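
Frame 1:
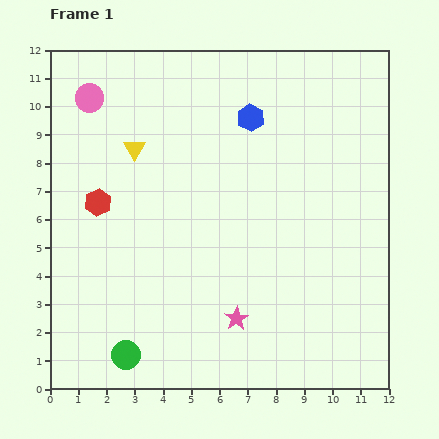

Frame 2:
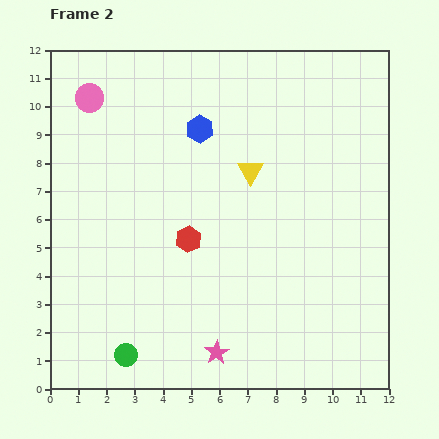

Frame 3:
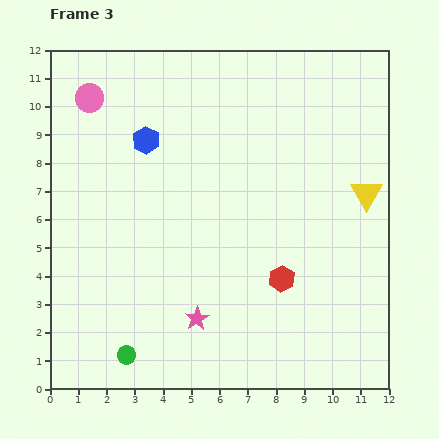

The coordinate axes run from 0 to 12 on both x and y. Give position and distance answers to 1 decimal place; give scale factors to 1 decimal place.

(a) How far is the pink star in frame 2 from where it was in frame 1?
1.4

The pink star moved from (6.6, 2.5) to (5.9, 1.3), a distance of √(0.7² + 1.2²) ≈ 1.4.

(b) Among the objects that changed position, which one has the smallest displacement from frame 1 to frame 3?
the pink star

(moved 1.4)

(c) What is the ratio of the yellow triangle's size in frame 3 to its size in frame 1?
1.5×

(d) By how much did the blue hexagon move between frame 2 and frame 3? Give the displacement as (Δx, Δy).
(-1.9, -0.4)

The blue hexagon was at (5.3, 9.2) in frame 2 and (3.4, 8.8) in frame 3.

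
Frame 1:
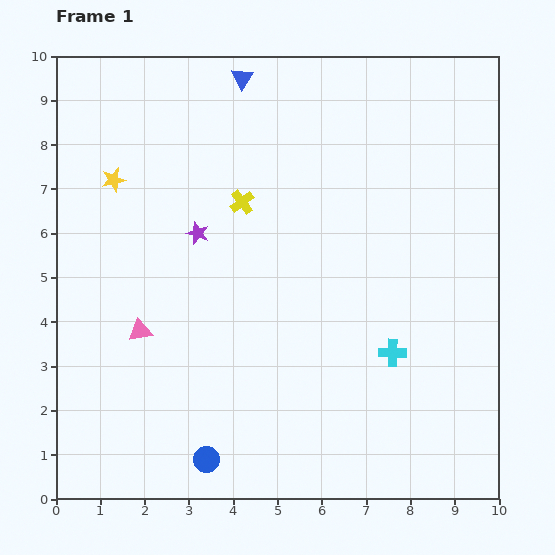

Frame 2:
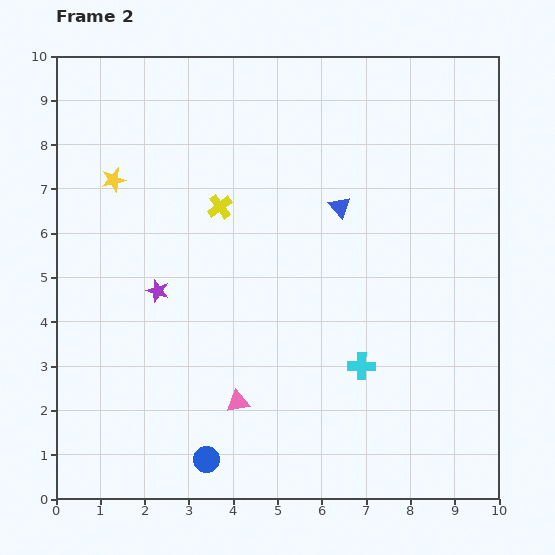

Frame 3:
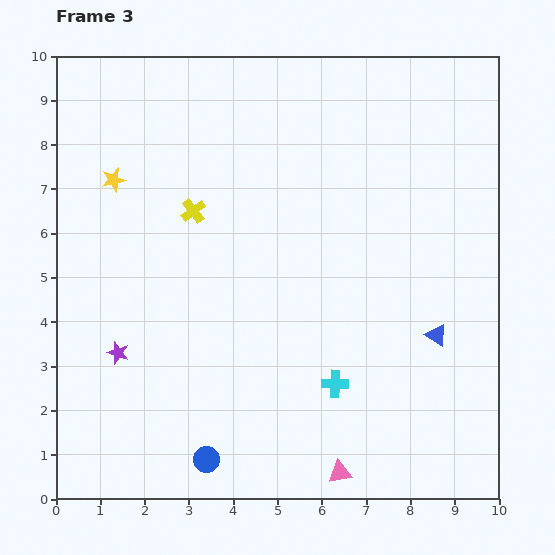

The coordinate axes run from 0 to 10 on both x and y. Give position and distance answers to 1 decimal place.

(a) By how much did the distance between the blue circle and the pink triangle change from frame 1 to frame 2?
-1.8

Distance in frame 1: 3.3. Distance in frame 2: 1.5.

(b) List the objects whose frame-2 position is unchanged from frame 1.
the blue circle, the yellow star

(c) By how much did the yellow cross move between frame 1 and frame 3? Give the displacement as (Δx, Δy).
(-1.1, -0.2)

The yellow cross was at (4.2, 6.7) in frame 1 and (3.1, 6.5) in frame 3.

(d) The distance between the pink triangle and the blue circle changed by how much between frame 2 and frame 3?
+1.5

Distance in frame 2: 1.5. Distance in frame 3: 3.0.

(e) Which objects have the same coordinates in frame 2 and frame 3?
the blue circle, the yellow star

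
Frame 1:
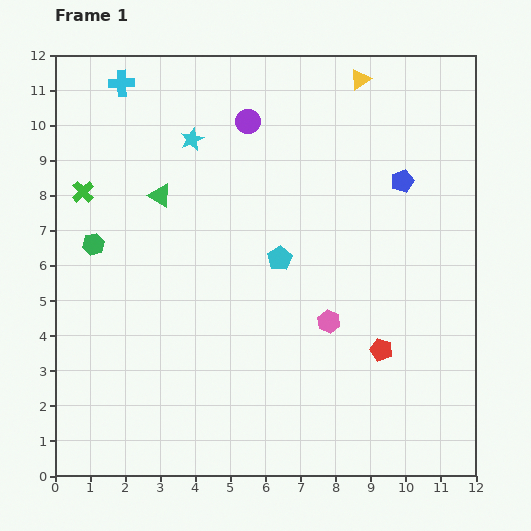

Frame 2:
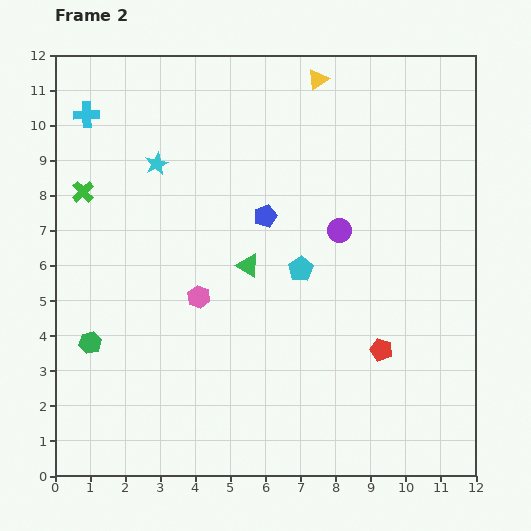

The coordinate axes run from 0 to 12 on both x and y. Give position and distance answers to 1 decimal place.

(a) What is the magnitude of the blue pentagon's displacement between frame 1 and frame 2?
4.0

The blue pentagon moved from (9.9, 8.4) to (6.0, 7.4), a distance of √(3.9² + 1.0²) ≈ 4.0.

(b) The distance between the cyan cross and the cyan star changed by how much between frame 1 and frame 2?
-0.2

Distance in frame 1: 2.6. Distance in frame 2: 2.4.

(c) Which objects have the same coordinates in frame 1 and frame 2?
the red pentagon, the green cross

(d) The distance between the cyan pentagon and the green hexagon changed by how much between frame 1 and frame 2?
+1.1

Distance in frame 1: 5.3. Distance in frame 2: 6.4.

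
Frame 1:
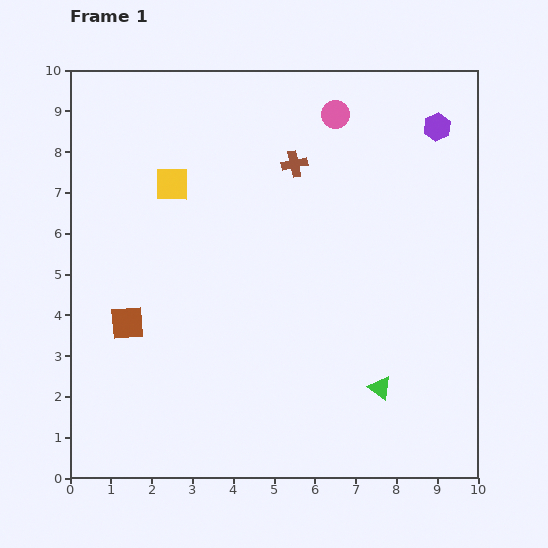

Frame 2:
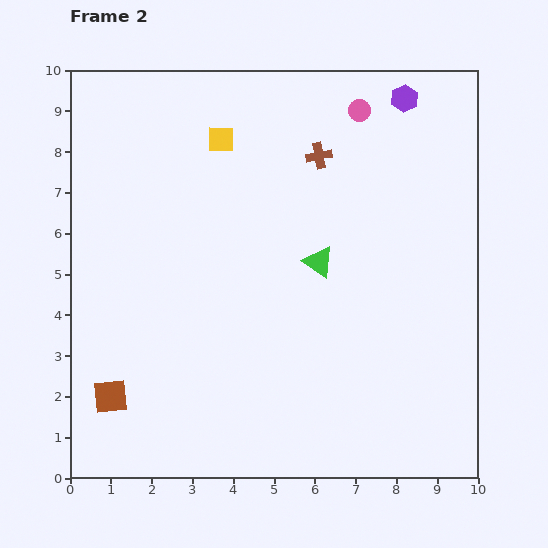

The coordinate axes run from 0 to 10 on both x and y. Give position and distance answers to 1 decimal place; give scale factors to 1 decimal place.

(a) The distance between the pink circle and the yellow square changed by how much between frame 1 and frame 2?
-0.8

Distance in frame 1: 4.3. Distance in frame 2: 3.5.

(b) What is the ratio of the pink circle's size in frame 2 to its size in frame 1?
0.8×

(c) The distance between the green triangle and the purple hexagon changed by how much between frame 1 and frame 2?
-2.1

Distance in frame 1: 6.6. Distance in frame 2: 4.5.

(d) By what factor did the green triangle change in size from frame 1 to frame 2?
1.4×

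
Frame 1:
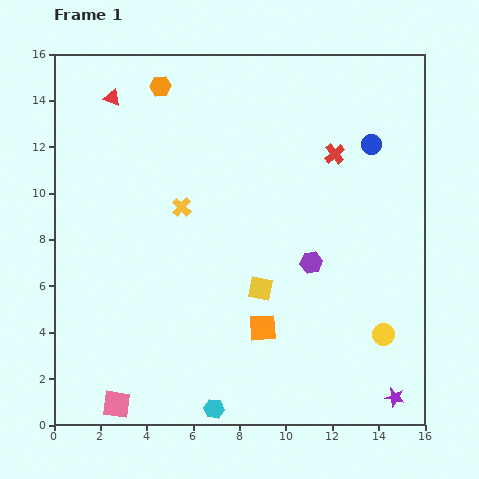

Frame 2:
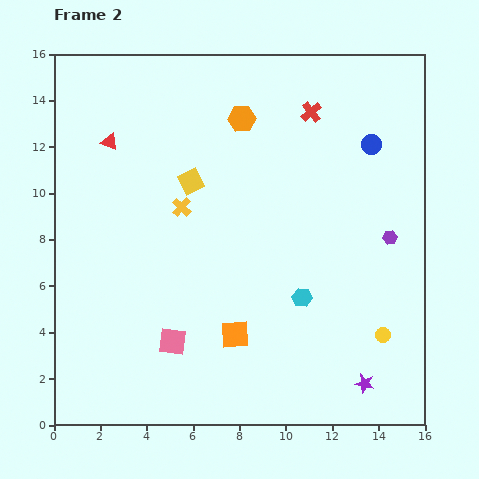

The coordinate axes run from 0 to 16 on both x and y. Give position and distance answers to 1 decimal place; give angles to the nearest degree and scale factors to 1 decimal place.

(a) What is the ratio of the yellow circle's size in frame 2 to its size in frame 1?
0.7×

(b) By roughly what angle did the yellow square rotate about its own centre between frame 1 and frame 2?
38° counter-clockwise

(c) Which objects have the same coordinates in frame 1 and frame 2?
the yellow circle, the yellow cross, the blue circle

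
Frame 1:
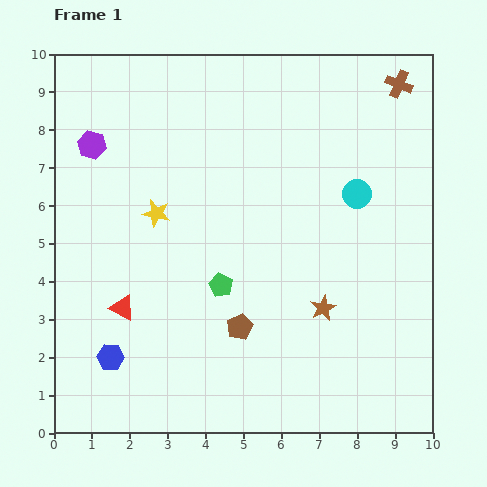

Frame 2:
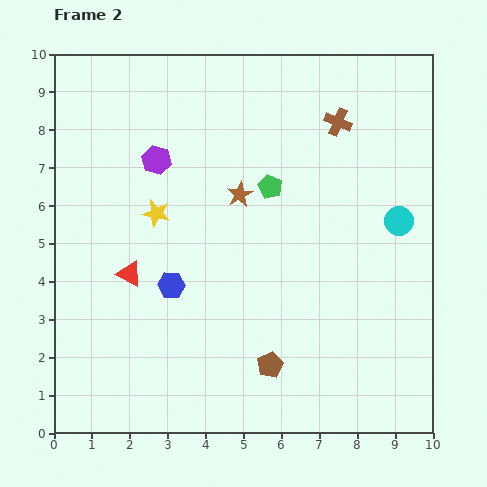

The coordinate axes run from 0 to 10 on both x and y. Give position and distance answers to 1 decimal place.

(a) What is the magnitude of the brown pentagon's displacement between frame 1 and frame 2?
1.3

The brown pentagon moved from (4.9, 2.8) to (5.7, 1.8), a distance of √(0.8² + 1.0²) ≈ 1.3.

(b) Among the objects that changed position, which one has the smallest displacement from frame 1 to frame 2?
the red triangle

(moved 0.9)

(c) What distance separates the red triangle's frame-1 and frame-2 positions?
0.9

The red triangle moved from (1.8, 3.3) to (2.0, 4.2), a distance of √(0.2² + 0.9²) ≈ 0.9.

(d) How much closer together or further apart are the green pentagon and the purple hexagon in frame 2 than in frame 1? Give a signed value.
-1.9

Distance in frame 1: 5.0. Distance in frame 2: 3.1.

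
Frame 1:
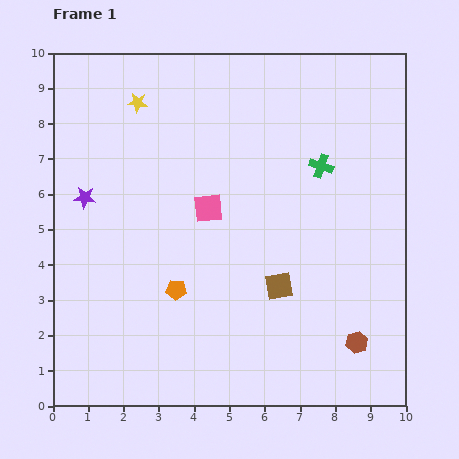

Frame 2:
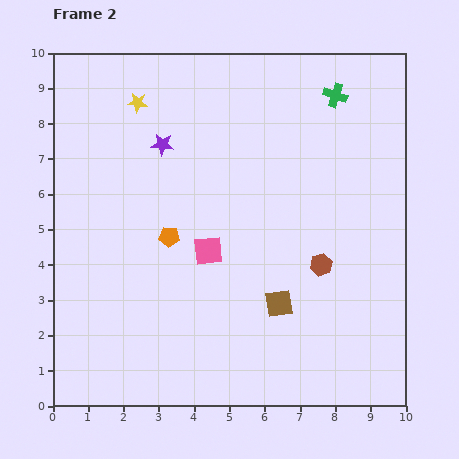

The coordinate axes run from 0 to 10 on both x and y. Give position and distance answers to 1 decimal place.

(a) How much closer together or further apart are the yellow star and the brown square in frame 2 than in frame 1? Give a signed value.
+0.4

Distance in frame 1: 6.6. Distance in frame 2: 7.0.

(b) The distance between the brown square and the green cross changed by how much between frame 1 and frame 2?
+2.5

Distance in frame 1: 3.6. Distance in frame 2: 6.1.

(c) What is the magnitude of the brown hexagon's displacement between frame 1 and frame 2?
2.4

The brown hexagon moved from (8.6, 1.8) to (7.6, 4.0), a distance of √(1.0² + 2.2²) ≈ 2.4.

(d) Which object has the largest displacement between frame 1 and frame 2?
the purple star

(moved 2.7; next 2.4)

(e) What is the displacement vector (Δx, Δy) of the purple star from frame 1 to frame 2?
(2.2, 1.5)

The purple star was at (0.9, 5.9) in frame 1 and (3.1, 7.4) in frame 2.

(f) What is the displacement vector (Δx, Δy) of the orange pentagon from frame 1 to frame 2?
(-0.2, 1.5)

The orange pentagon was at (3.5, 3.3) in frame 1 and (3.3, 4.8) in frame 2.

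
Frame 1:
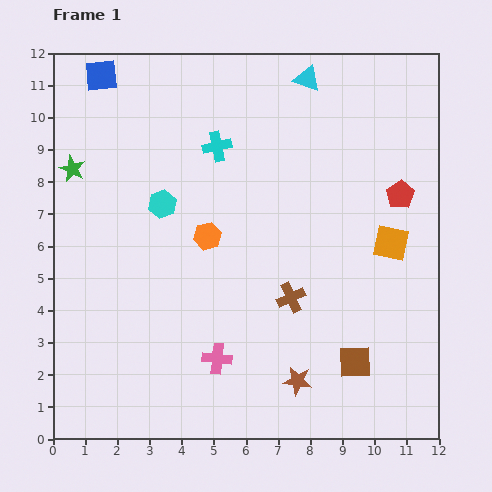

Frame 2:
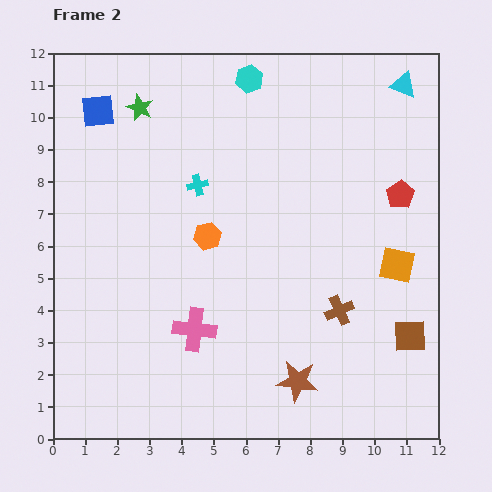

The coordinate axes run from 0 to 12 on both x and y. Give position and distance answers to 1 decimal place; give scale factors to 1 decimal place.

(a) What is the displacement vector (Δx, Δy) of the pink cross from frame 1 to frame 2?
(-0.7, 0.9)

The pink cross was at (5.1, 2.5) in frame 1 and (4.4, 3.4) in frame 2.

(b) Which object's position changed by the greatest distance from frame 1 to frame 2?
the cyan hexagon

(moved 4.7; next 3.0)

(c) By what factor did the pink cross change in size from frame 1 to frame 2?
1.5×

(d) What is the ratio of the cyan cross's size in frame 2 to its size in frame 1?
0.7×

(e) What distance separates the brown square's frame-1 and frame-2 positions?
1.9

The brown square moved from (9.4, 2.4) to (11.1, 3.2), a distance of √(1.7² + 0.8²) ≈ 1.9.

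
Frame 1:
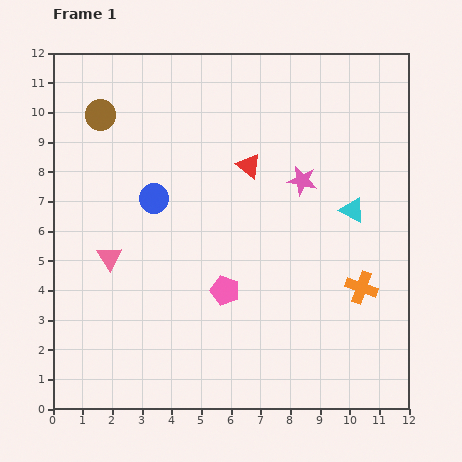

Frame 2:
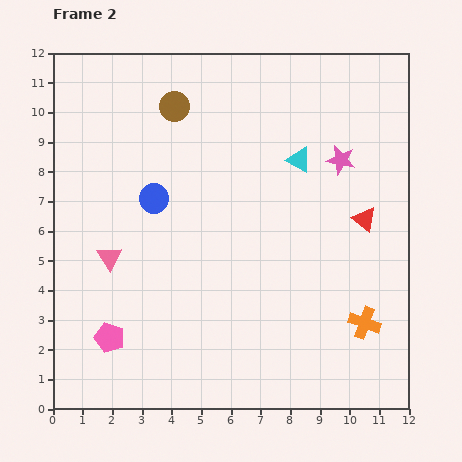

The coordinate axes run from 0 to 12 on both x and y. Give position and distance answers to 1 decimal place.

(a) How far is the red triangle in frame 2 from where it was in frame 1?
4.3

The red triangle moved from (6.6, 8.2) to (10.5, 6.4), a distance of √(3.9² + 1.8²) ≈ 4.3.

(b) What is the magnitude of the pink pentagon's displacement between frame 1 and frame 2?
4.2

The pink pentagon moved from (5.8, 4.0) to (1.9, 2.4), a distance of √(3.9² + 1.6²) ≈ 4.2.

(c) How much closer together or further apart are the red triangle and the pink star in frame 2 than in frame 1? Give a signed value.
+0.3

Distance in frame 1: 1.9. Distance in frame 2: 2.2.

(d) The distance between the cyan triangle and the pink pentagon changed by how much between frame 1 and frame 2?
+3.7

Distance in frame 1: 5.1. Distance in frame 2: 8.8.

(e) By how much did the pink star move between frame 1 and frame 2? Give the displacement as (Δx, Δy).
(1.3, 0.7)

The pink star was at (8.4, 7.7) in frame 1 and (9.7, 8.4) in frame 2.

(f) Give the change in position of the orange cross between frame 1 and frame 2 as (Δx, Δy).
(0.1, -1.2)

The orange cross was at (10.4, 4.1) in frame 1 and (10.5, 2.9) in frame 2.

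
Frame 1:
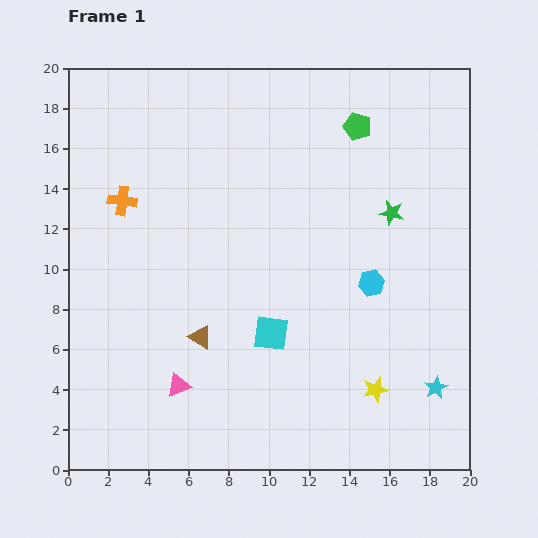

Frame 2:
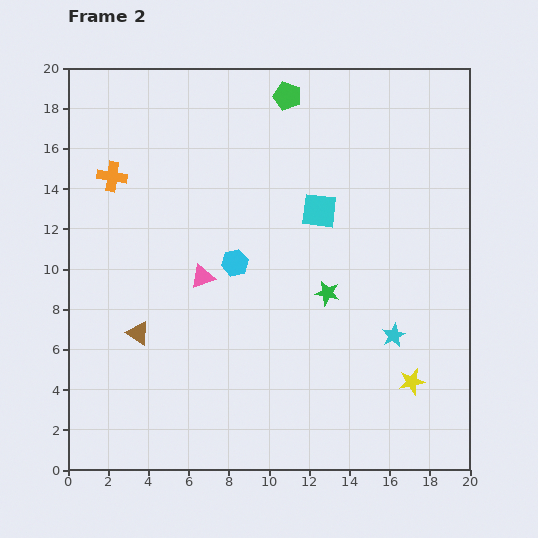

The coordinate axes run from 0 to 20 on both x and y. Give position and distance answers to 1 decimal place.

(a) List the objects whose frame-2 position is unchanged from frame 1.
none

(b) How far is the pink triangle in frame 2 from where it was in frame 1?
5.5

The pink triangle moved from (5.5, 4.2) to (6.7, 9.6), a distance of √(1.2² + 5.4²) ≈ 5.5.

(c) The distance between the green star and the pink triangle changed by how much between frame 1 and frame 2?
-7.3

Distance in frame 1: 13.6. Distance in frame 2: 6.3.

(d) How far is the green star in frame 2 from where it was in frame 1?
5.1

The green star moved from (16.1, 12.8) to (12.9, 8.8), a distance of √(3.2² + 4.0²) ≈ 5.1.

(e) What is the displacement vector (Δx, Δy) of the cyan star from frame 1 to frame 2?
(-2.1, 2.6)

The cyan star was at (18.3, 4.1) in frame 1 and (16.2, 6.7) in frame 2.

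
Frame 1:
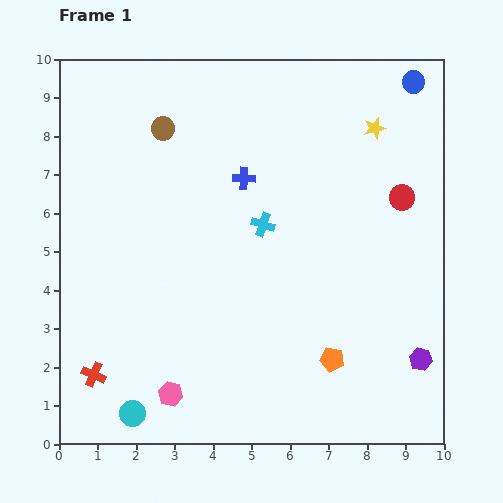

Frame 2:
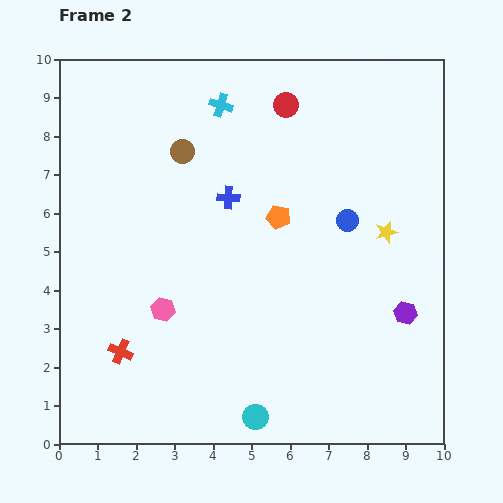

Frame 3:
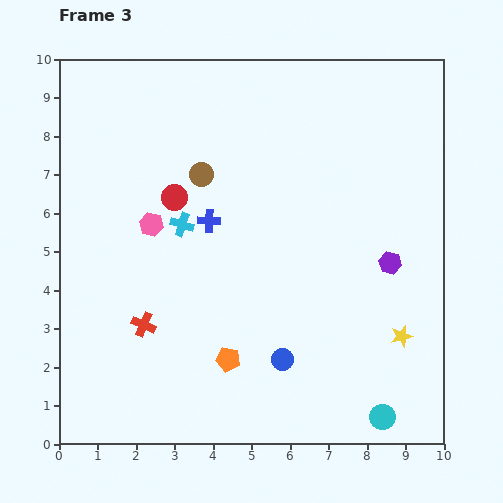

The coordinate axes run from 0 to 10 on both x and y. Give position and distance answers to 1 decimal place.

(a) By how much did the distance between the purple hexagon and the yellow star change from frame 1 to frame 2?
-3.9

Distance in frame 1: 6.1. Distance in frame 2: 2.2.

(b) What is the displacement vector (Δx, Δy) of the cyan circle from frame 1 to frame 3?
(6.5, -0.1)

The cyan circle was at (1.9, 0.8) in frame 1 and (8.4, 0.7) in frame 3.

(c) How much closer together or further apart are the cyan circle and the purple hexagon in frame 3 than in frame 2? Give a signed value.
-0.7

Distance in frame 2: 4.7. Distance in frame 3: 4.0.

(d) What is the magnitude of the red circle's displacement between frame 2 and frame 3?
3.8

The red circle moved from (5.9, 8.8) to (3.0, 6.4), a distance of √(2.9² + 2.4²) ≈ 3.8.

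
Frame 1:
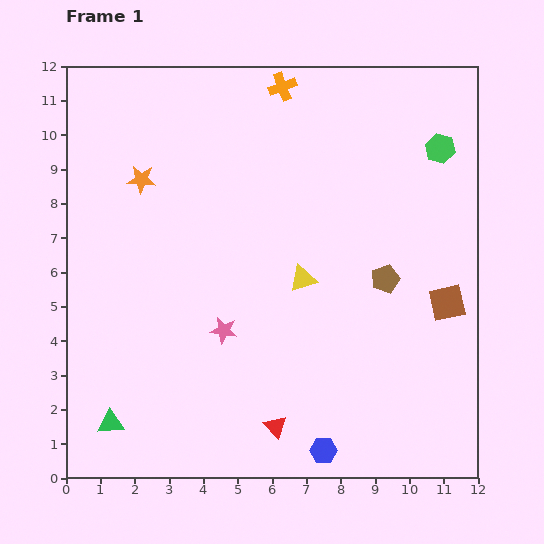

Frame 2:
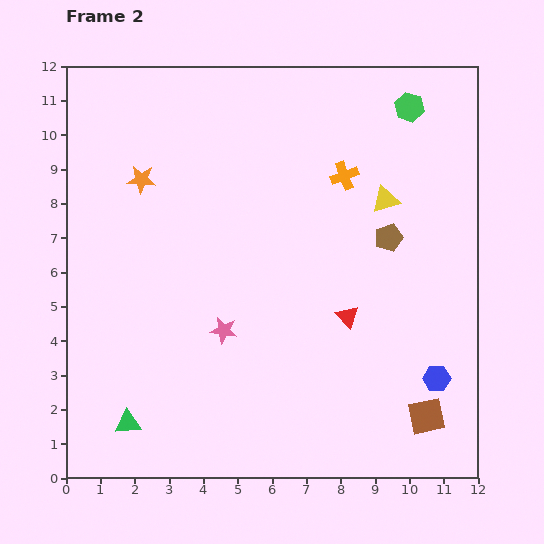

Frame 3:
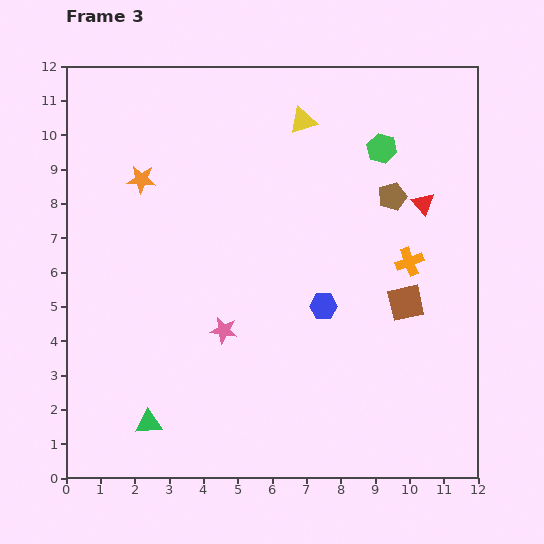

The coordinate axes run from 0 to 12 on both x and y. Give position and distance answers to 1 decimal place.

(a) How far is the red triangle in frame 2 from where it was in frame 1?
3.8

The red triangle moved from (6.1, 1.5) to (8.2, 4.7), a distance of √(2.1² + 3.2²) ≈ 3.8.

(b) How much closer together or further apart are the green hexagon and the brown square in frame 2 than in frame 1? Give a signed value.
+4.5

Distance in frame 1: 4.5. Distance in frame 2: 9.0.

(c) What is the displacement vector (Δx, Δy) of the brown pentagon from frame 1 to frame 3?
(0.2, 2.4)

The brown pentagon was at (9.3, 5.8) in frame 1 and (9.5, 8.2) in frame 3.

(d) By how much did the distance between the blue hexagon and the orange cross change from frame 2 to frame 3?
-3.7

Distance in frame 2: 6.5. Distance in frame 3: 2.8.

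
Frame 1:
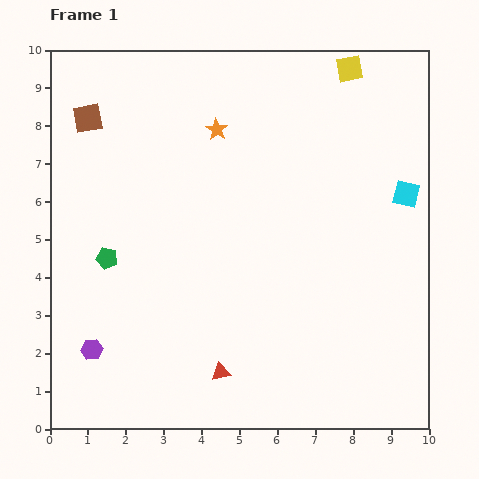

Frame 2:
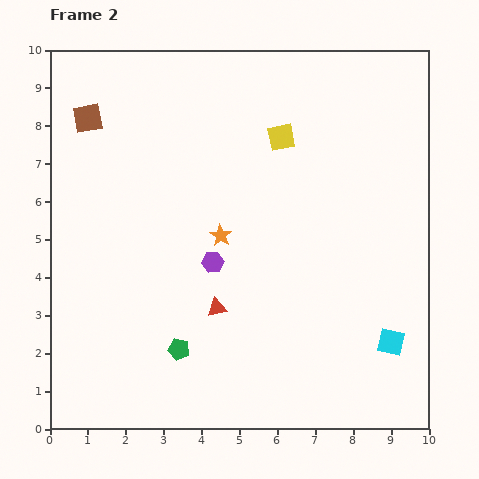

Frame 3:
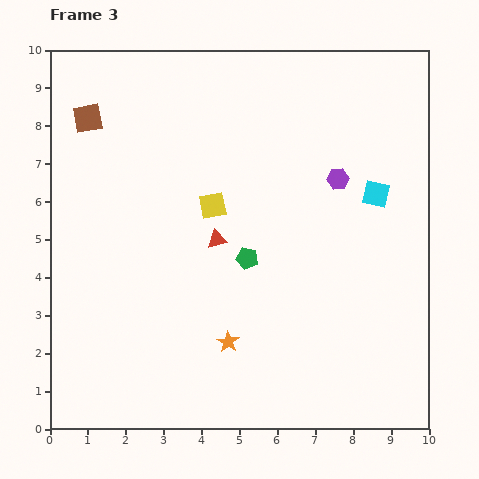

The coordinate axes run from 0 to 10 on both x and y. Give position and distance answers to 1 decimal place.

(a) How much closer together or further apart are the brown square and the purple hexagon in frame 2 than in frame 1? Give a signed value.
-1.1

Distance in frame 1: 6.1. Distance in frame 2: 5.0.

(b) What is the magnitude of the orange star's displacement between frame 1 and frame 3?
5.6

The orange star moved from (4.4, 7.9) to (4.7, 2.3), a distance of √(0.3² + 5.6²) ≈ 5.6.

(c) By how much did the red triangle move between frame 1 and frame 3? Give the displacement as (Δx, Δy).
(-0.1, 3.5)

The red triangle was at (4.5, 1.5) in frame 1 and (4.4, 5.0) in frame 3.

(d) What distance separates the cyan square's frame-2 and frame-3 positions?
3.9

The cyan square moved from (9.0, 2.3) to (8.6, 6.2), a distance of √(0.4² + 3.9²) ≈ 3.9.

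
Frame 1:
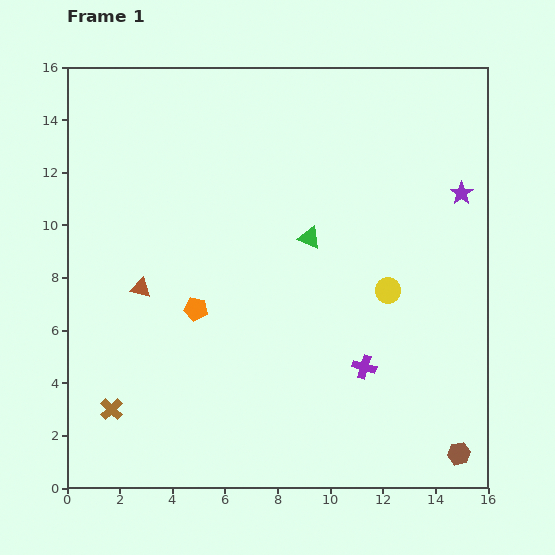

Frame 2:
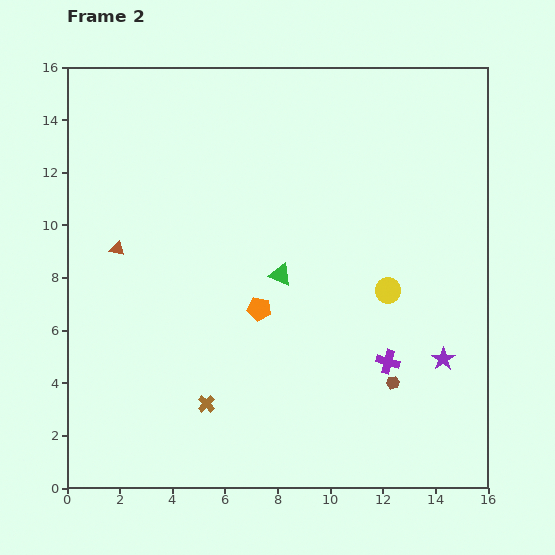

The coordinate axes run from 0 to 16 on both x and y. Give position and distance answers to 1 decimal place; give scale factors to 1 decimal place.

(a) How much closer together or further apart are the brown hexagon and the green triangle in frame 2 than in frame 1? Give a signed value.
-4.1

Distance in frame 1: 10.0. Distance in frame 2: 5.9.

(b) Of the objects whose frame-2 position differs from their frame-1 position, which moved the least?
the purple cross

(moved 0.9)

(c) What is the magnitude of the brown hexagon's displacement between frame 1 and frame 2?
3.7

The brown hexagon moved from (14.9, 1.3) to (12.4, 4.0), a distance of √(2.5² + 2.7²) ≈ 3.7.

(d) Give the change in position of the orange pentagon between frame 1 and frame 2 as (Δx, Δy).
(2.4, 0.0)

The orange pentagon was at (4.9, 6.8) in frame 1 and (7.3, 6.8) in frame 2.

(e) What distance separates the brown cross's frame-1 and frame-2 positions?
3.6

The brown cross moved from (1.7, 3.0) to (5.3, 3.2), a distance of √(3.6² + 0.2²) ≈ 3.6.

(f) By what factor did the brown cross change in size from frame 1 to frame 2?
0.8×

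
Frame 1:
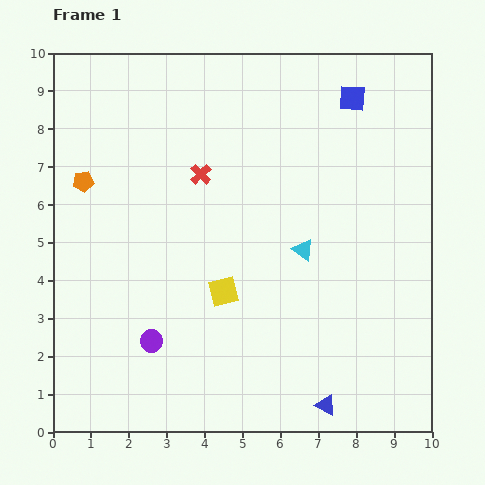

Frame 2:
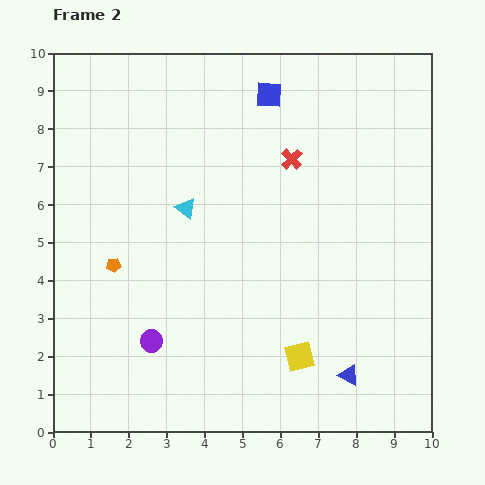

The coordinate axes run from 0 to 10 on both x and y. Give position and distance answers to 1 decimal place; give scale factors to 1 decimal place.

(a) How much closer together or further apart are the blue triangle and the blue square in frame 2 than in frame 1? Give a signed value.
-0.4

Distance in frame 1: 8.1. Distance in frame 2: 7.7.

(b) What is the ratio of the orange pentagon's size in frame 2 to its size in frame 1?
0.7×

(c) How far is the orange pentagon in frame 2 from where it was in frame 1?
2.3

The orange pentagon moved from (0.8, 6.6) to (1.6, 4.4), a distance of √(0.8² + 2.2²) ≈ 2.3.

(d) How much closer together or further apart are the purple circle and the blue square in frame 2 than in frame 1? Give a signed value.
-1.1

Distance in frame 1: 8.3. Distance in frame 2: 7.2.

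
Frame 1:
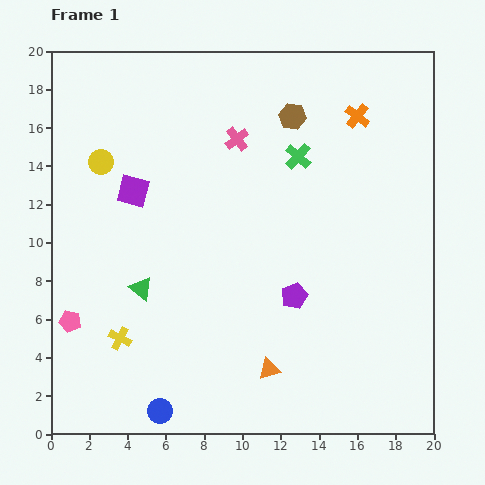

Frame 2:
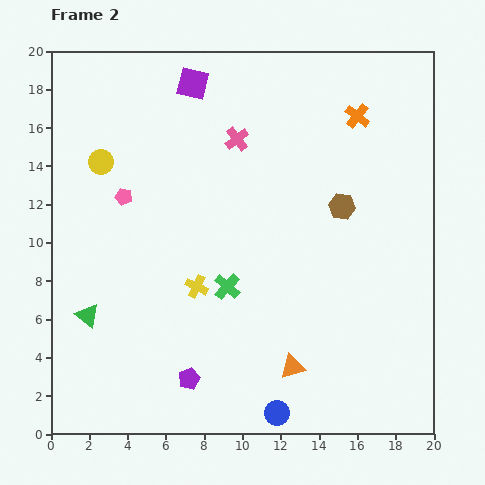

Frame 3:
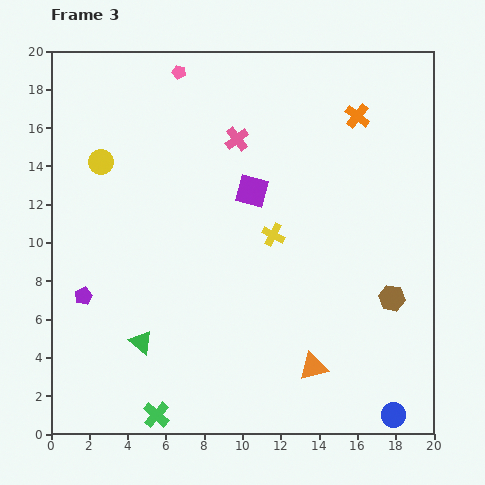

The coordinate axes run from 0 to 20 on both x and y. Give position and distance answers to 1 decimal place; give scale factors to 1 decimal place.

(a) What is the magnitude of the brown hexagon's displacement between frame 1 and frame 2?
5.4

The brown hexagon moved from (12.6, 16.6) to (15.2, 11.9), a distance of √(2.6² + 4.7²) ≈ 5.4.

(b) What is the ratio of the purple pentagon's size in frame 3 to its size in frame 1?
0.7×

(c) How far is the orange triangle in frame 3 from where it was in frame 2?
1.1

The orange triangle moved from (12.6, 3.5) to (13.7, 3.5), a distance of √(1.1² + 0.0²) ≈ 1.1.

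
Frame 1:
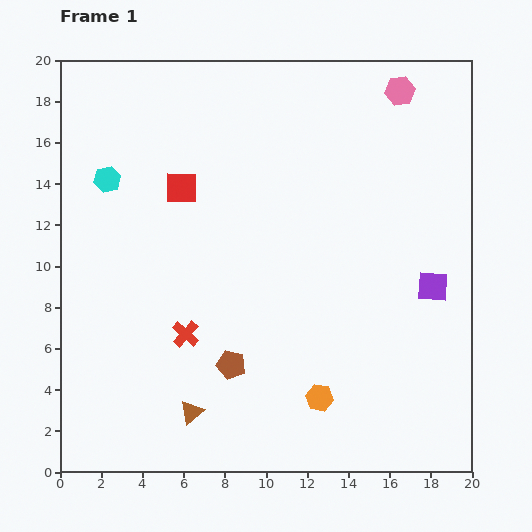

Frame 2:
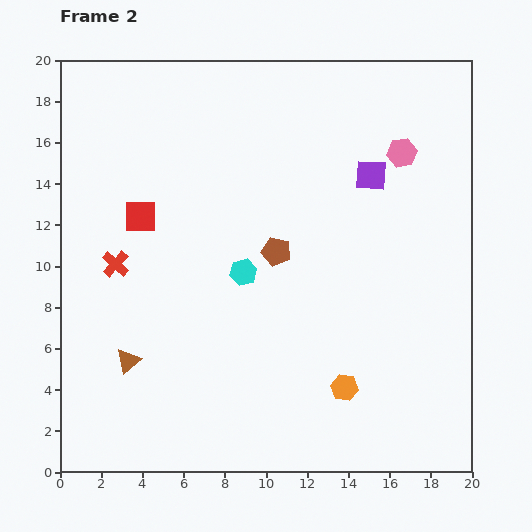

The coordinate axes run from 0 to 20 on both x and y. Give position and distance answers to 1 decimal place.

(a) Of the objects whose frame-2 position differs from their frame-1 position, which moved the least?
the orange hexagon

(moved 1.3)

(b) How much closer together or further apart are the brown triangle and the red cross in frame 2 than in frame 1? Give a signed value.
+0.9

Distance in frame 1: 3.8. Distance in frame 2: 4.7.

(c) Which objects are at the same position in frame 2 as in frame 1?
none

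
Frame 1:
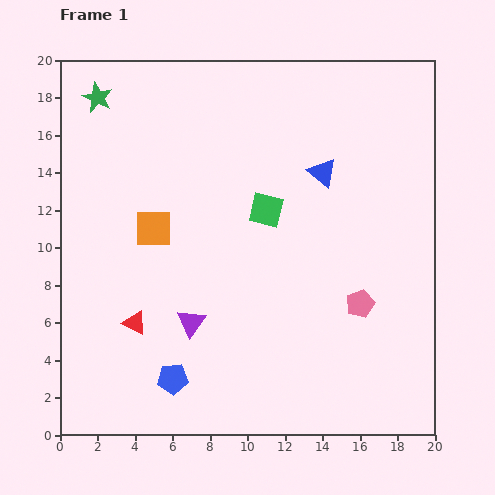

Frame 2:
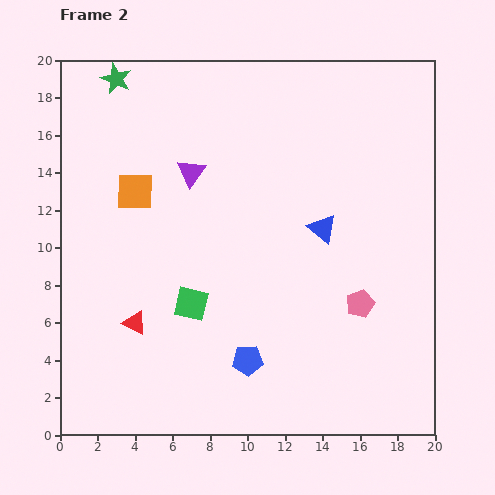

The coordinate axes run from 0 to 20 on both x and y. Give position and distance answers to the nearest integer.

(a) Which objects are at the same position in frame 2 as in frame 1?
the pink pentagon, the red triangle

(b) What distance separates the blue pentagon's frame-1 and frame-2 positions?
4

The blue pentagon moved from (6, 3) to (10, 4), a distance of √(4² + 1²) ≈ 4.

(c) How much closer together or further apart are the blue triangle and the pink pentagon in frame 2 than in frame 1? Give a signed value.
-3

Distance in frame 1: 7. Distance in frame 2: 4.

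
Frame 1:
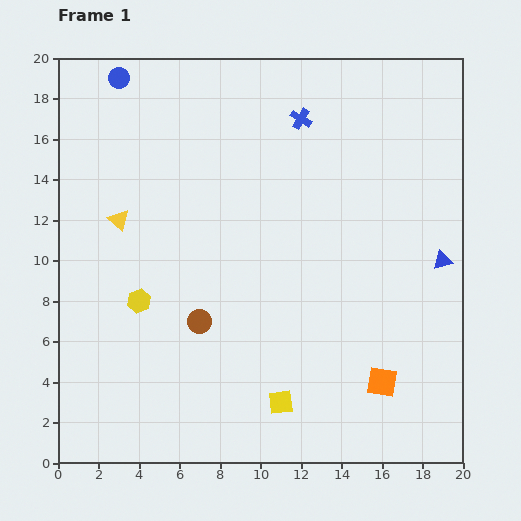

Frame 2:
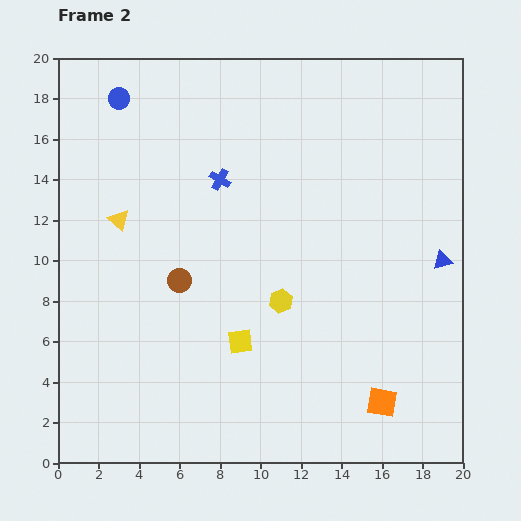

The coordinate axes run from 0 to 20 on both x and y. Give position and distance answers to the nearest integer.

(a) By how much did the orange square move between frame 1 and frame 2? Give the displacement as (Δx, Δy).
(0, -1)

The orange square was at (16, 4) in frame 1 and (16, 3) in frame 2.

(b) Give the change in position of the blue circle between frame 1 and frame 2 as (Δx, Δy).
(0, -1)

The blue circle was at (3, 19) in frame 1 and (3, 18) in frame 2.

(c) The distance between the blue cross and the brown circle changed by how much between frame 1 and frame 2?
-6

Distance in frame 1: 11. Distance in frame 2: 5.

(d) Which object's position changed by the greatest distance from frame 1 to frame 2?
the yellow hexagon

(moved 7; next 5)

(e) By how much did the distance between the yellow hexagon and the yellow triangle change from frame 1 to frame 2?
+5

Distance in frame 1: 4. Distance in frame 2: 9.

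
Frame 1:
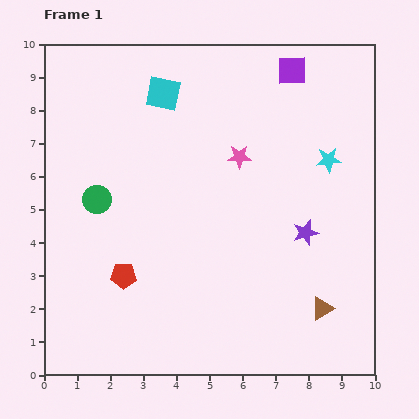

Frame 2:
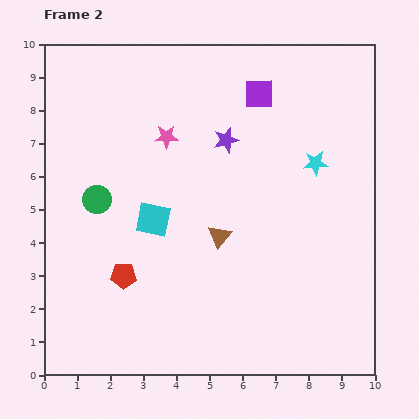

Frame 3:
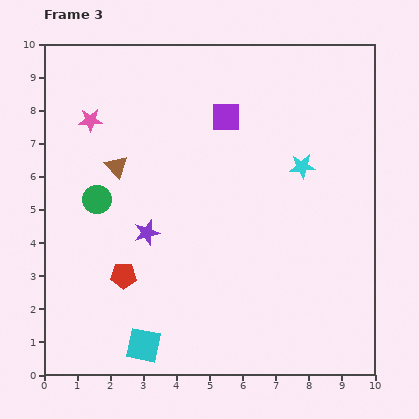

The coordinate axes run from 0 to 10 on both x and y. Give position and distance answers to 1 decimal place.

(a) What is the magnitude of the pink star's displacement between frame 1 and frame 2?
2.3

The pink star moved from (5.9, 6.6) to (3.7, 7.2), a distance of √(2.2² + 0.6²) ≈ 2.3.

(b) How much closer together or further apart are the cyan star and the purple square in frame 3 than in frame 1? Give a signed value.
-0.2

Distance in frame 1: 2.9. Distance in frame 3: 2.7.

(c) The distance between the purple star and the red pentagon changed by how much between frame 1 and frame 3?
-4.2

Distance in frame 1: 5.7. Distance in frame 3: 1.5.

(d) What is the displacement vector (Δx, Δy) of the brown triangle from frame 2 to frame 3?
(-3.1, 2.1)

The brown triangle was at (5.3, 4.2) in frame 2 and (2.2, 6.3) in frame 3.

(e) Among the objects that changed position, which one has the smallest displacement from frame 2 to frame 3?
the cyan star

(moved 0.4)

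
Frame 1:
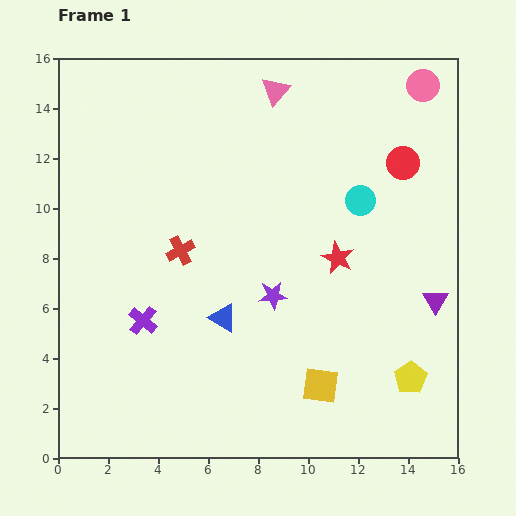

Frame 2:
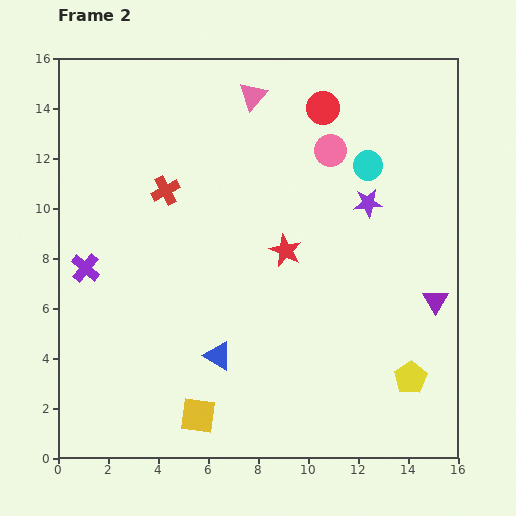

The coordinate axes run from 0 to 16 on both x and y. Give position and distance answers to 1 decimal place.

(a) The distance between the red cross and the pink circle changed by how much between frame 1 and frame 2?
-4.9

Distance in frame 1: 11.7. Distance in frame 2: 6.8.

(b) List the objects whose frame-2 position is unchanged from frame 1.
the purple triangle, the yellow pentagon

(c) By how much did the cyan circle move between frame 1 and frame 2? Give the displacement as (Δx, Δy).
(0.3, 1.4)

The cyan circle was at (12.1, 10.3) in frame 1 and (12.4, 11.7) in frame 2.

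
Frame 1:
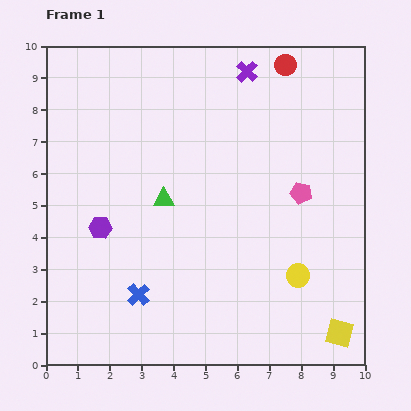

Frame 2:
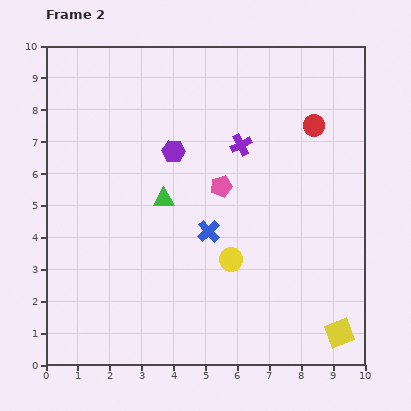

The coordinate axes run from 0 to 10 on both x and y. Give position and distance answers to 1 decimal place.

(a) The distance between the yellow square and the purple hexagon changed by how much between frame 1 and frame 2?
-0.5

Distance in frame 1: 8.2. Distance in frame 2: 7.7.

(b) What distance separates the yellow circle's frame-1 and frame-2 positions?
2.2

The yellow circle moved from (7.9, 2.8) to (5.8, 3.3), a distance of √(2.1² + 0.5²) ≈ 2.2.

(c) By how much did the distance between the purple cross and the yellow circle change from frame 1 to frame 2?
-3.0

Distance in frame 1: 6.6. Distance in frame 2: 3.6.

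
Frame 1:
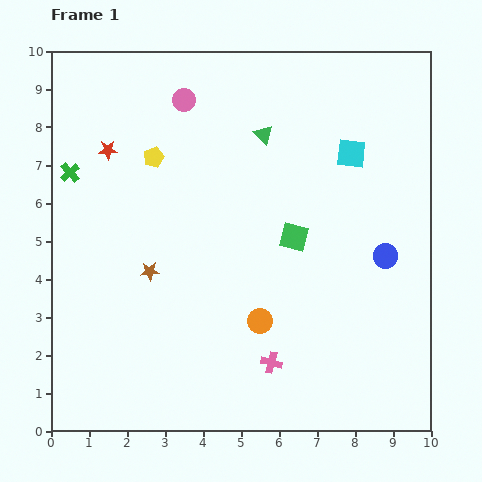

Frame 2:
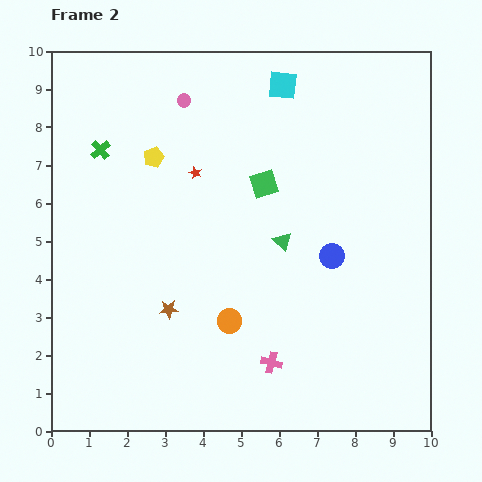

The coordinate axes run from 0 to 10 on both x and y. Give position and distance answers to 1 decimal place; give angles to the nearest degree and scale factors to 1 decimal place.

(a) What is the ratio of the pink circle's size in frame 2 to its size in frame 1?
0.6×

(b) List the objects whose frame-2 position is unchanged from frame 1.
the pink circle, the yellow pentagon, the pink cross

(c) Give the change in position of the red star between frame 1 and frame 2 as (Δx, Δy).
(2.3, -0.6)

The red star was at (1.5, 7.4) in frame 1 and (3.8, 6.8) in frame 2.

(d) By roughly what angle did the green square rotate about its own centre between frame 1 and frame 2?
33° counter-clockwise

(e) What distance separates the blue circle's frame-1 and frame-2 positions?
1.4

The blue circle moved from (8.8, 4.6) to (7.4, 4.6), a distance of √(1.4² + 0.0²) ≈ 1.4.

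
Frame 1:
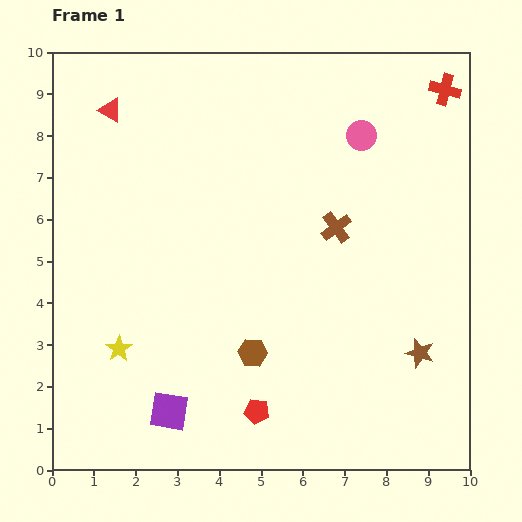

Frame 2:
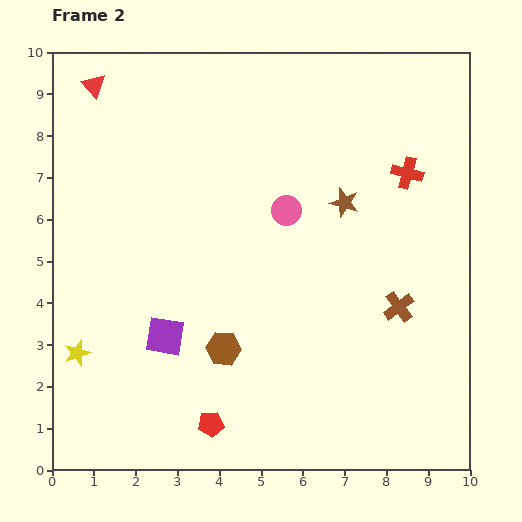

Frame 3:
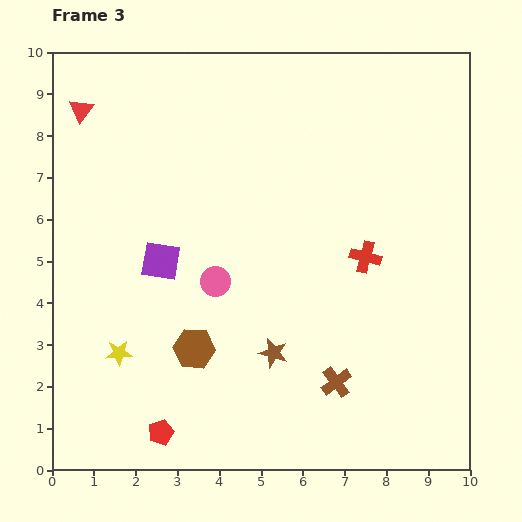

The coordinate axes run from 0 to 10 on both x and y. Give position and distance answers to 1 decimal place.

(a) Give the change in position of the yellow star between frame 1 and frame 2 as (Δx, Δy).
(-1.0, -0.1)

The yellow star was at (1.6, 2.9) in frame 1 and (0.6, 2.8) in frame 2.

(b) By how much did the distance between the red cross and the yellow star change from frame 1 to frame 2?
-1.0

Distance in frame 1: 10.0. Distance in frame 2: 9.0.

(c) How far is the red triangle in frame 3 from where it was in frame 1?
0.7

The red triangle moved from (1.4, 8.6) to (0.7, 8.6), a distance of √(0.7² + 0.0²) ≈ 0.7.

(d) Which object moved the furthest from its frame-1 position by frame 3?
the pink circle

(moved 4.9; next 4.4)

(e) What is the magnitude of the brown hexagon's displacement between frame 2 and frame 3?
0.7

The brown hexagon moved from (4.1, 2.9) to (3.4, 2.9), a distance of √(0.7² + 0.0²) ≈ 0.7.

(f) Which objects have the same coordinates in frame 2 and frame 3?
none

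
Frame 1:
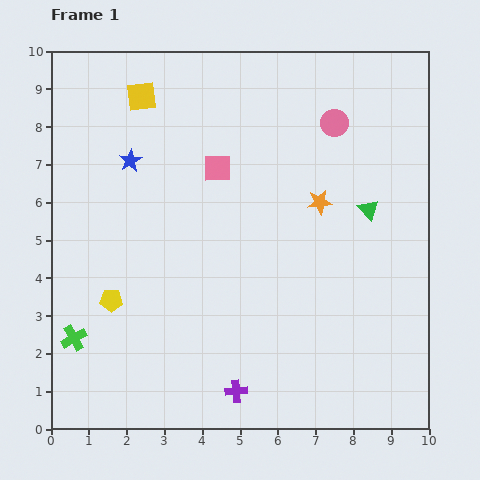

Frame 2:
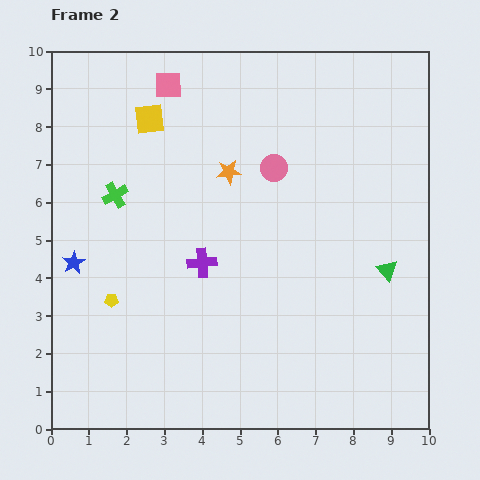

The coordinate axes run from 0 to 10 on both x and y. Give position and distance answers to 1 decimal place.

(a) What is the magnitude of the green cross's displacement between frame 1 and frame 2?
4.0

The green cross moved from (0.6, 2.4) to (1.7, 6.2), a distance of √(1.1² + 3.8²) ≈ 4.0.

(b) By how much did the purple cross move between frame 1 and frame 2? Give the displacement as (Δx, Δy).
(-0.9, 3.4)

The purple cross was at (4.9, 1.0) in frame 1 and (4.0, 4.4) in frame 2.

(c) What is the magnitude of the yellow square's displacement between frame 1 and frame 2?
0.6

The yellow square moved from (2.4, 8.8) to (2.6, 8.2), a distance of √(0.2² + 0.6²) ≈ 0.6.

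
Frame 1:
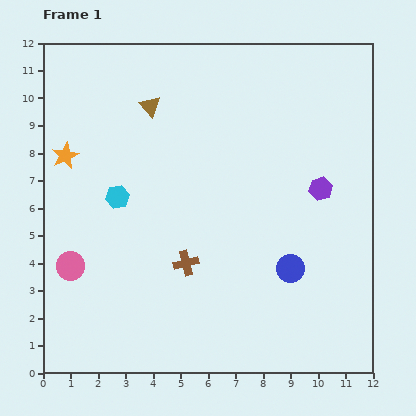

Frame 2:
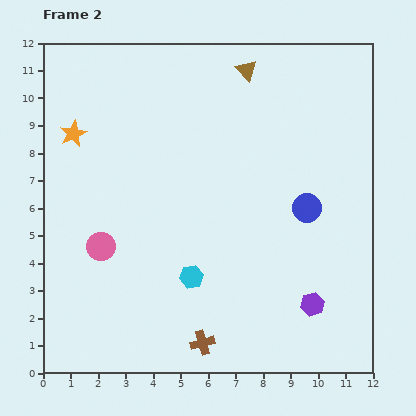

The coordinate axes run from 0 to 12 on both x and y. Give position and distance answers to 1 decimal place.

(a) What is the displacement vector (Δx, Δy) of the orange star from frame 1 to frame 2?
(0.3, 0.8)

The orange star was at (0.8, 7.9) in frame 1 and (1.1, 8.7) in frame 2.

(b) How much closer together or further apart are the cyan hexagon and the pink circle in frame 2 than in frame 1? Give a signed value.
+0.5

Distance in frame 1: 3.0. Distance in frame 2: 3.5.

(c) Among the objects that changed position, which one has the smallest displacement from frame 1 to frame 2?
the orange star

(moved 0.9)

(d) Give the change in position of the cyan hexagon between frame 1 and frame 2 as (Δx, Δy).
(2.7, -2.9)

The cyan hexagon was at (2.7, 6.4) in frame 1 and (5.4, 3.5) in frame 2.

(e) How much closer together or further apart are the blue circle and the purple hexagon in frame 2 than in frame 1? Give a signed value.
+0.4

Distance in frame 1: 3.1. Distance in frame 2: 3.5.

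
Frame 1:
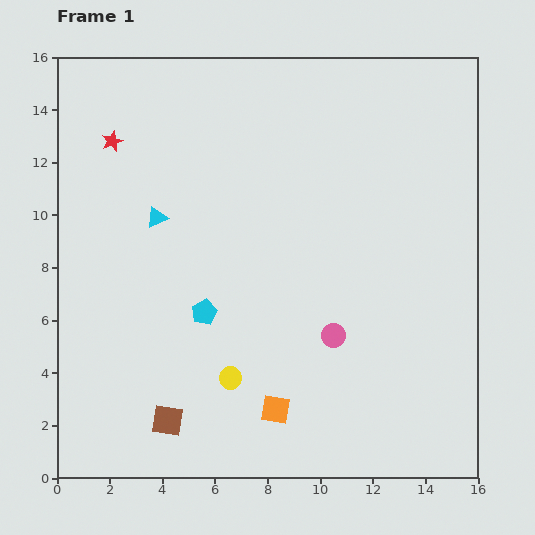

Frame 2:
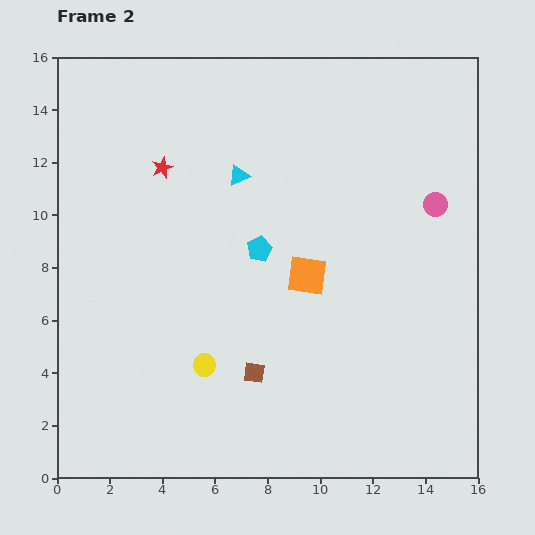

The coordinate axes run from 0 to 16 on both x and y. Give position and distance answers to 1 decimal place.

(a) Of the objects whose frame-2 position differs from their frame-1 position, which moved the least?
the yellow circle

(moved 1.1)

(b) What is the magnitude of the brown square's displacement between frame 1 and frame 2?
3.8

The brown square moved from (4.2, 2.2) to (7.5, 4.0), a distance of √(3.3² + 1.8²) ≈ 3.8.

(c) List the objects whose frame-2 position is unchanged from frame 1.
none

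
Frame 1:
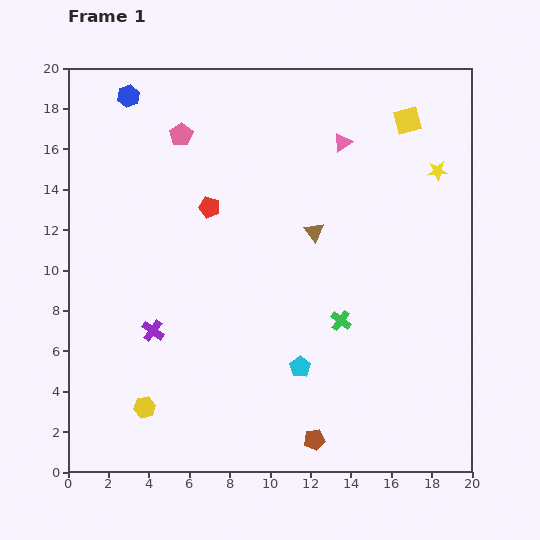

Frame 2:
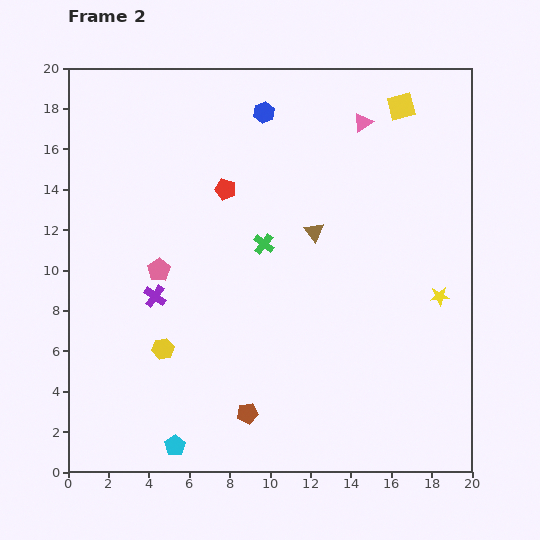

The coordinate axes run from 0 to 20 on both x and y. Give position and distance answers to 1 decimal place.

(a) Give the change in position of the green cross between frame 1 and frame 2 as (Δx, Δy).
(-3.8, 3.8)

The green cross was at (13.5, 7.5) in frame 1 and (9.7, 11.3) in frame 2.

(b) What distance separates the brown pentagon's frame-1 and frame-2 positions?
3.5

The brown pentagon moved from (12.2, 1.6) to (8.9, 2.9), a distance of √(3.3² + 1.3²) ≈ 3.5.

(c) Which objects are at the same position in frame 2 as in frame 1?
the brown triangle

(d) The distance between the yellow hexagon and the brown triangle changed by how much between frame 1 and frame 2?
-2.6

Distance in frame 1: 12.1. Distance in frame 2: 9.5.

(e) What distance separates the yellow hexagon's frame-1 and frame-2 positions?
3.0

The yellow hexagon moved from (3.8, 3.2) to (4.7, 6.1), a distance of √(0.9² + 2.9²) ≈ 3.0.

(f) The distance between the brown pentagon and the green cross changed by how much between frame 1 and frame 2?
+2.4

Distance in frame 1: 6.0. Distance in frame 2: 8.4.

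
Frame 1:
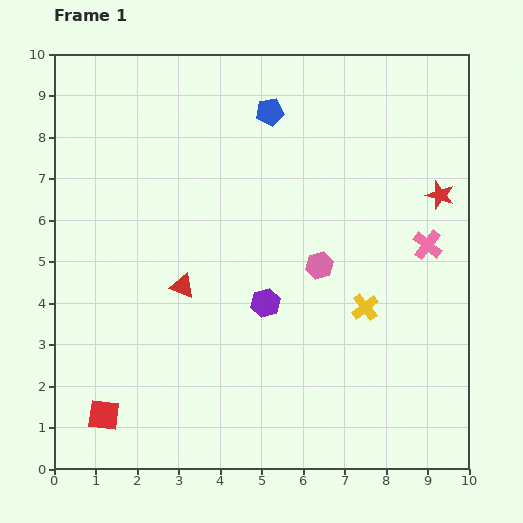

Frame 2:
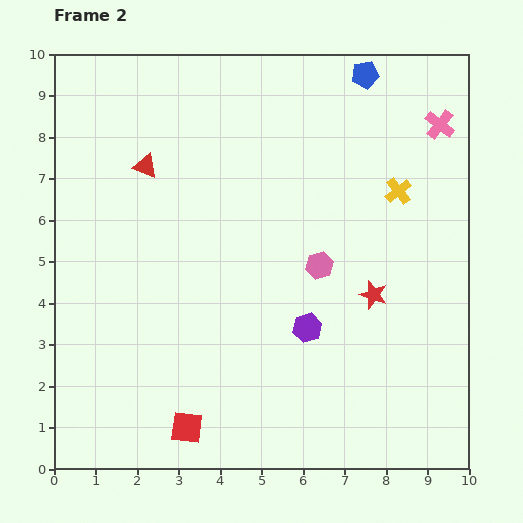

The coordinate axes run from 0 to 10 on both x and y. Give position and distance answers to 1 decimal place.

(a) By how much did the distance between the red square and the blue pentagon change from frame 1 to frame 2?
+1.2

Distance in frame 1: 8.3. Distance in frame 2: 9.5.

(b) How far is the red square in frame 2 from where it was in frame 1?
2.0

The red square moved from (1.2, 1.3) to (3.2, 1.0), a distance of √(2.0² + 0.3²) ≈ 2.0.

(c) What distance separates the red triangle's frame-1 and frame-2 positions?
3.0

The red triangle moved from (3.1, 4.4) to (2.2, 7.3), a distance of √(0.9² + 2.9²) ≈ 3.0.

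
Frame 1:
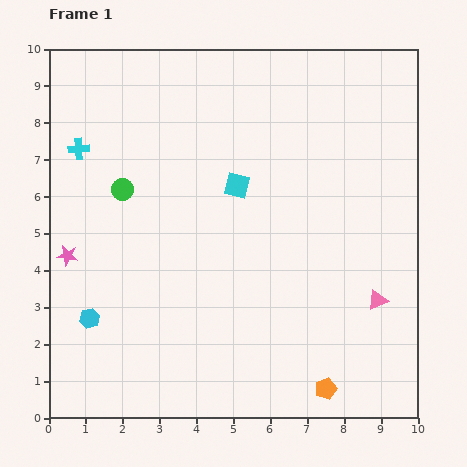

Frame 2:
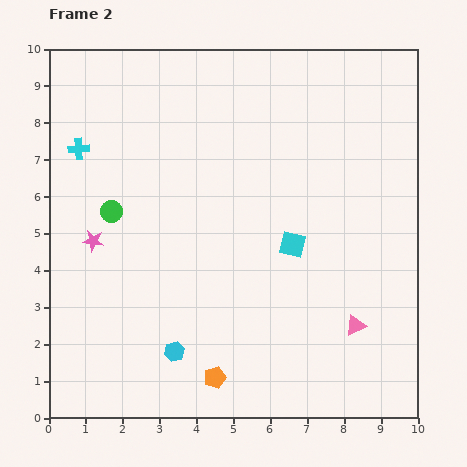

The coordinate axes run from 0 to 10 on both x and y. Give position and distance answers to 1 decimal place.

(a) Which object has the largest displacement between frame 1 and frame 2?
the orange pentagon

(moved 3.0; next 2.5)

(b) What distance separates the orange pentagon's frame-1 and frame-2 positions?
3.0

The orange pentagon moved from (7.5, 0.8) to (4.5, 1.1), a distance of √(3.0² + 0.3²) ≈ 3.0.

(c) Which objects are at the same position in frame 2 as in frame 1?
the cyan cross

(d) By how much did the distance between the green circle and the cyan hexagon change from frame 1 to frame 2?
+0.6

Distance in frame 1: 3.6. Distance in frame 2: 4.2.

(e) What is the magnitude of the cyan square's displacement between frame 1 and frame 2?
2.2

The cyan square moved from (5.1, 6.3) to (6.6, 4.7), a distance of √(1.5² + 1.6²) ≈ 2.2.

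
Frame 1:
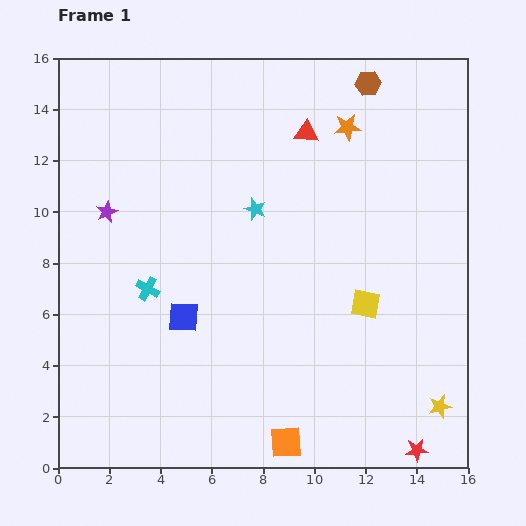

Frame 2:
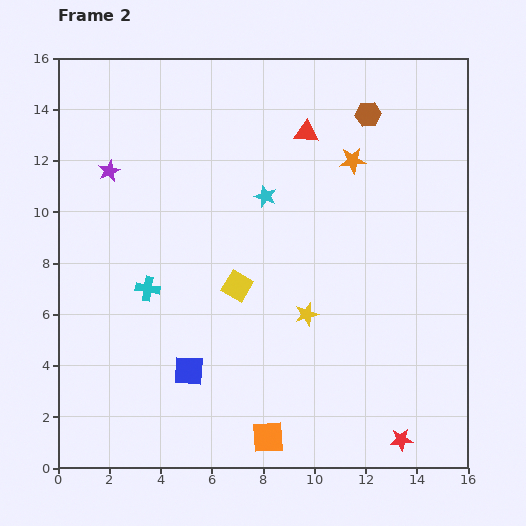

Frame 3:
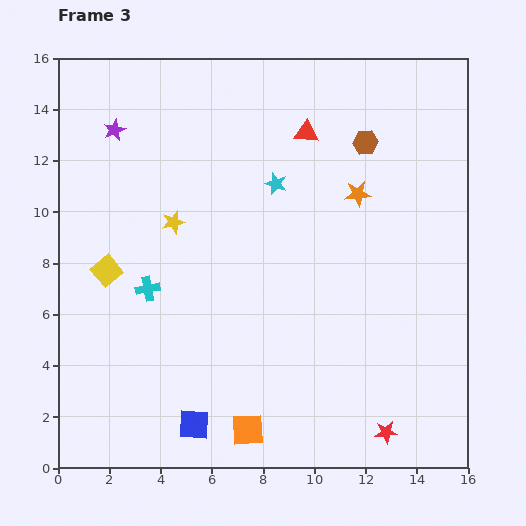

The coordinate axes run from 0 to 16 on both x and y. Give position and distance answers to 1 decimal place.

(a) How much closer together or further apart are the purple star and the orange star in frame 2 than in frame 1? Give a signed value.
-0.5

Distance in frame 1: 10.0. Distance in frame 2: 9.5.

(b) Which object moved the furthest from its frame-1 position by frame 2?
the yellow star

(moved 6.3; next 5.0)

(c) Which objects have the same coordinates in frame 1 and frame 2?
the cyan cross, the red triangle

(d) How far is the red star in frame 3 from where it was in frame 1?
1.4

The red star moved from (14.0, 0.7) to (12.8, 1.4), a distance of √(1.2² + 0.7²) ≈ 1.4.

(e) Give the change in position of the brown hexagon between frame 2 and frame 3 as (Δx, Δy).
(-0.1, -1.1)

The brown hexagon was at (12.1, 13.8) in frame 2 and (12.0, 12.7) in frame 3.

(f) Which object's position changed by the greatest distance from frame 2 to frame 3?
the yellow star

(moved 6.3; next 5.1)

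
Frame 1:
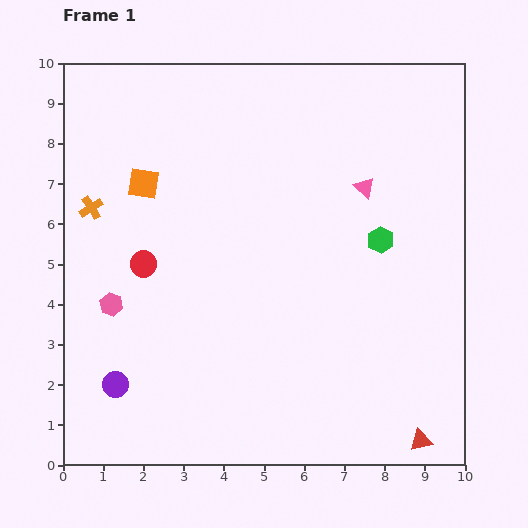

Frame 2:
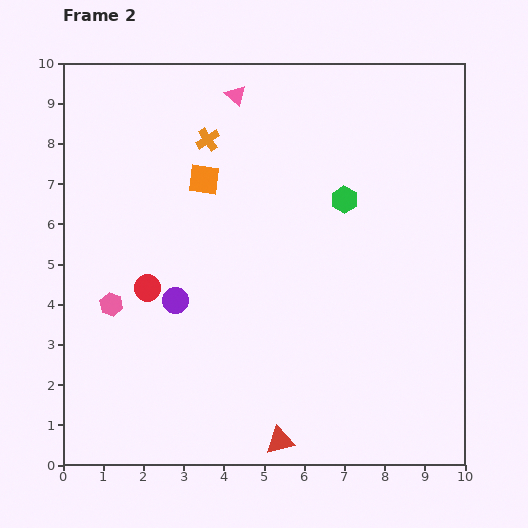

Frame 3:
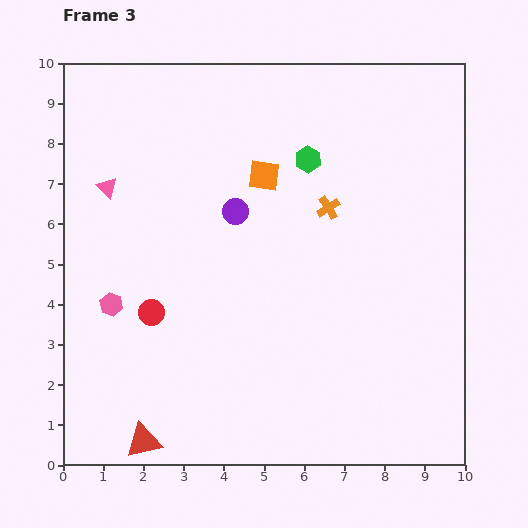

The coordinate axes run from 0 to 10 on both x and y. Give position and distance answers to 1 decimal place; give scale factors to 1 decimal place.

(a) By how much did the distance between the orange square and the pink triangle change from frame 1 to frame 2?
-3.3

Distance in frame 1: 5.5. Distance in frame 2: 2.2.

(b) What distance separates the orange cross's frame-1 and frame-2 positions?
3.4

The orange cross moved from (0.7, 6.4) to (3.6, 8.1), a distance of √(2.9² + 1.7²) ≈ 3.4.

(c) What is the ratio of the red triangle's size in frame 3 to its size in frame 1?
1.6×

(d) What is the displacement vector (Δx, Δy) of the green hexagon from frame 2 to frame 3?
(-0.9, 1.0)

The green hexagon was at (7.0, 6.6) in frame 2 and (6.1, 7.6) in frame 3.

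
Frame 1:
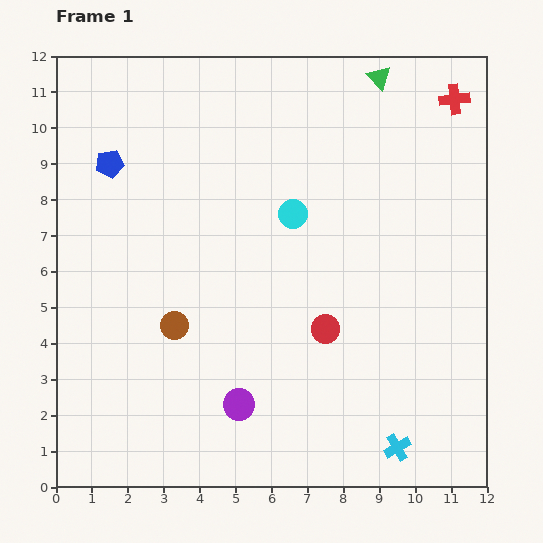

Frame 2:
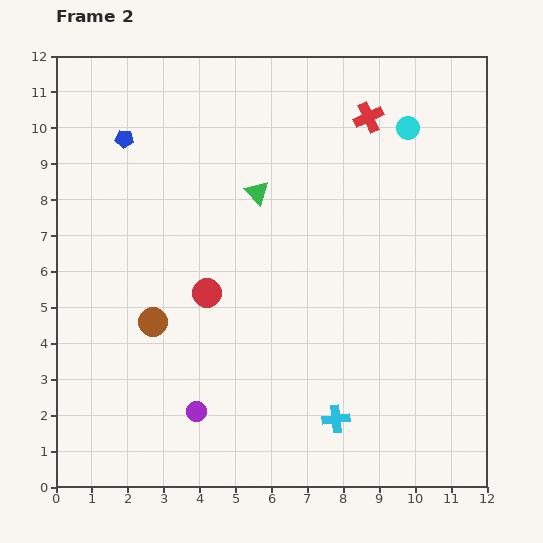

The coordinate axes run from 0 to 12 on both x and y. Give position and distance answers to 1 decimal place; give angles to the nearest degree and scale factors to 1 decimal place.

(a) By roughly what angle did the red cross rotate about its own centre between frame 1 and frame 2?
19° counter-clockwise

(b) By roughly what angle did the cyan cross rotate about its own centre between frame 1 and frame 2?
24° clockwise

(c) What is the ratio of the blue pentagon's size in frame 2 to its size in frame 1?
0.7×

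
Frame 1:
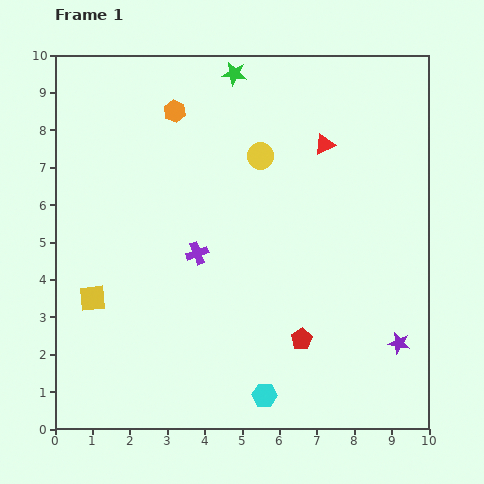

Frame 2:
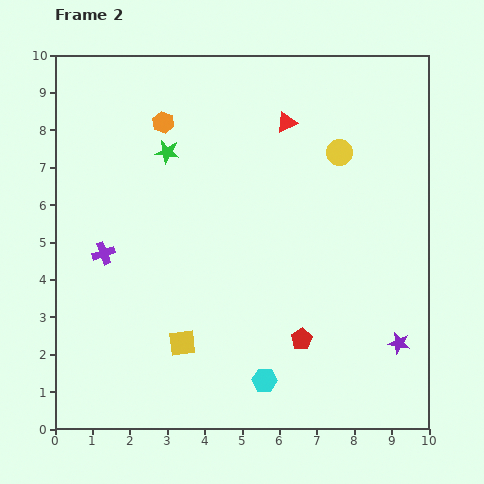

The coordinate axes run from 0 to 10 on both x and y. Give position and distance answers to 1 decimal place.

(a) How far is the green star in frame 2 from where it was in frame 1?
2.8

The green star moved from (4.8, 9.5) to (3.0, 7.4), a distance of √(1.8² + 2.1²) ≈ 2.8.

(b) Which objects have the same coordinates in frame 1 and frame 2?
the red pentagon, the purple star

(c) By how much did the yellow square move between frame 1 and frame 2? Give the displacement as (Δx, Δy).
(2.4, -1.2)

The yellow square was at (1.0, 3.5) in frame 1 and (3.4, 2.3) in frame 2.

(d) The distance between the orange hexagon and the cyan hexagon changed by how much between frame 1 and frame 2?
-0.6

Distance in frame 1: 8.0. Distance in frame 2: 7.4.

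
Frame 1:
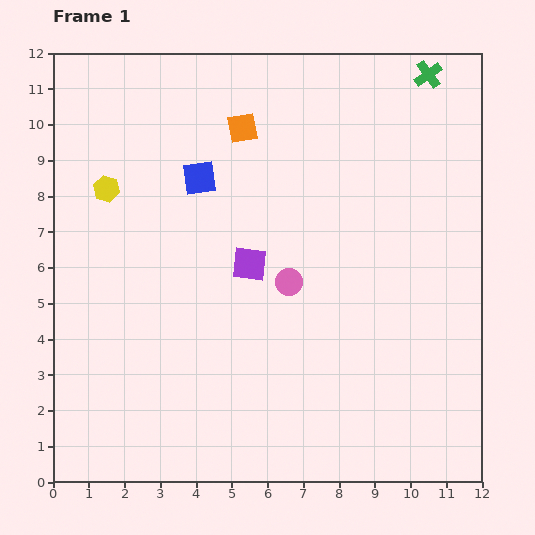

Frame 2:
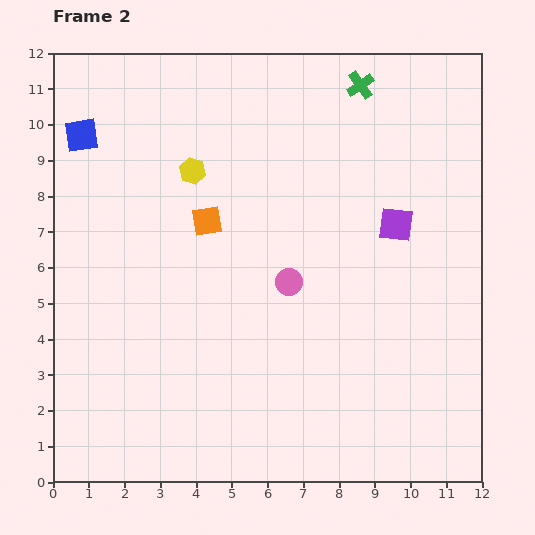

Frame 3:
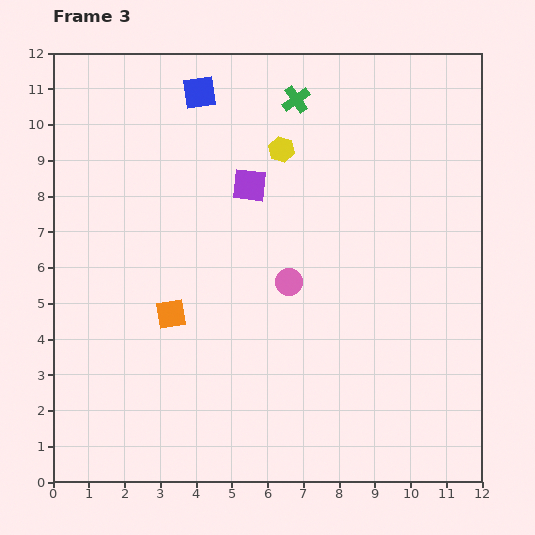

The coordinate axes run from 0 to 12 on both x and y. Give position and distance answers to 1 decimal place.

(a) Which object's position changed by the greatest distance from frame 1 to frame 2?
the purple square

(moved 4.2; next 3.5)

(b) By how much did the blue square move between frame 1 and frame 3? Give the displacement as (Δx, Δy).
(0.0, 2.4)

The blue square was at (4.1, 8.5) in frame 1 and (4.1, 10.9) in frame 3.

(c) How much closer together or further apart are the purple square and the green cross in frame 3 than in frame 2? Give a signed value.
-1.3

Distance in frame 2: 4.0. Distance in frame 3: 2.7.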